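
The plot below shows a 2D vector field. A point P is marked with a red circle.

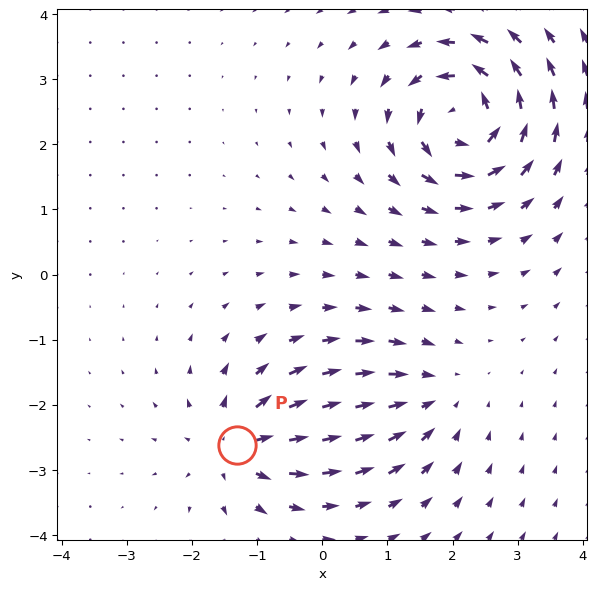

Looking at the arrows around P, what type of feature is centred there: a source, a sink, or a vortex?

source

At P (-1.3, -2.6) the arrows spread outward. Divergence about +4, curl ≈0 — positive divergence with near-zero curl is a source.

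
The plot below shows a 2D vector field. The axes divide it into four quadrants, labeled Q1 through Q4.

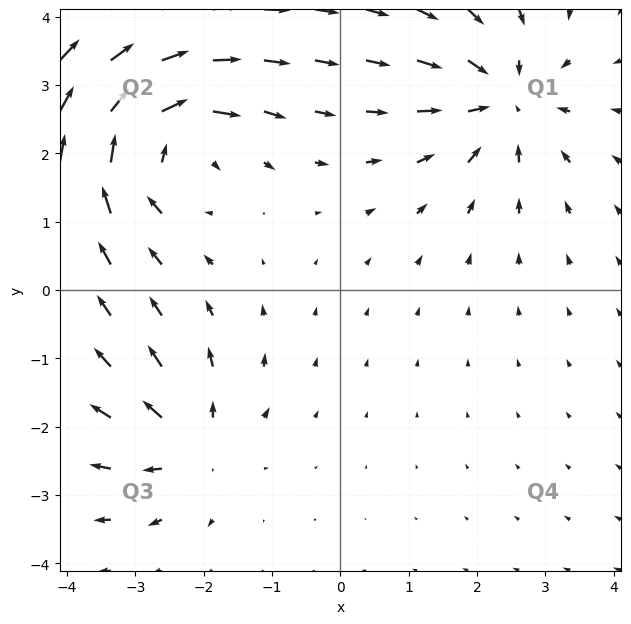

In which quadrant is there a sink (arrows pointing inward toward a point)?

The sink sits at approximately (2.4, 2.8), which lies in quadrant Q1. The divergence there is about -4, negative as expected for a sink.

Q1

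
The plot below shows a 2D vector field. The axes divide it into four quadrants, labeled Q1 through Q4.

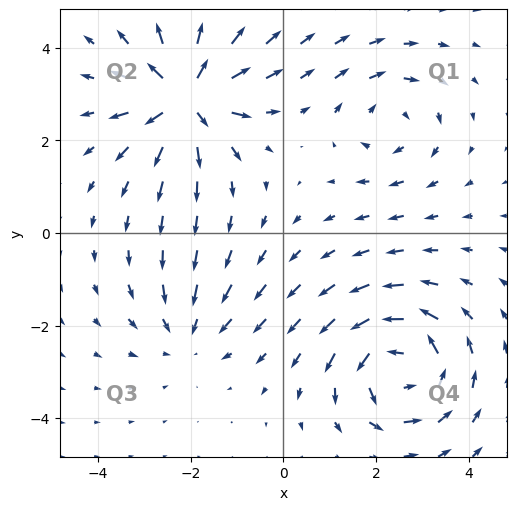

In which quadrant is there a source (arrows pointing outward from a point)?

The source sits at approximately (-2.1, 2.9), which lies in quadrant Q2. The divergence there is about +7, positive as expected for a source.

Q2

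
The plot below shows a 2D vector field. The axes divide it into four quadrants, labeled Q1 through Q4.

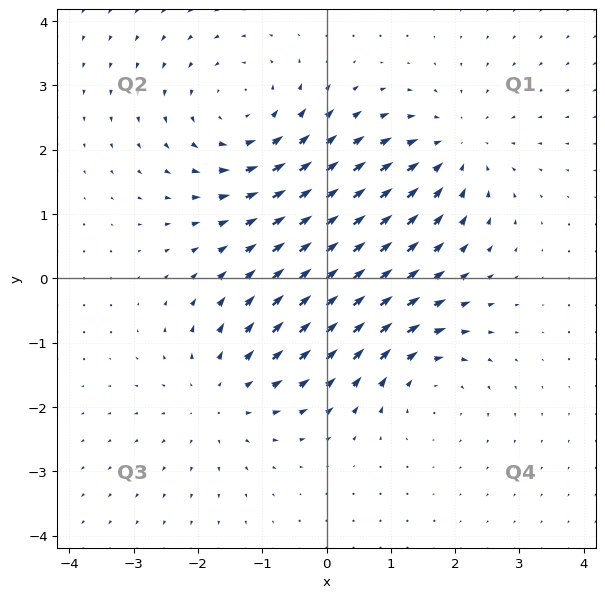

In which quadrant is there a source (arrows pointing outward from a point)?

Q3

The source sits at approximately (-1.6, -1.8), which lies in quadrant Q3. The divergence there is about +3, positive as expected for a source.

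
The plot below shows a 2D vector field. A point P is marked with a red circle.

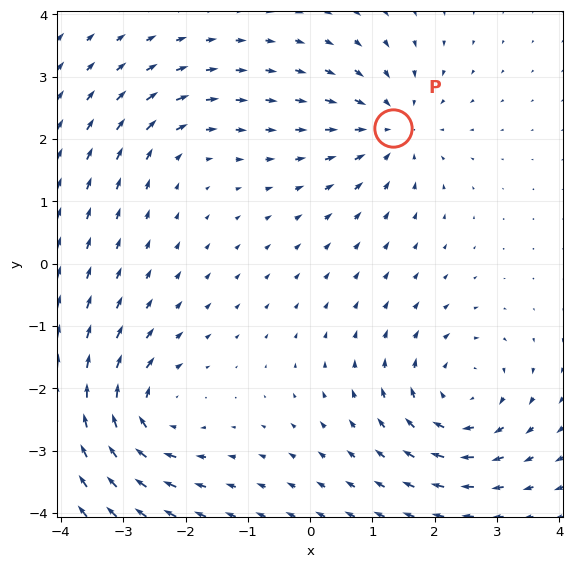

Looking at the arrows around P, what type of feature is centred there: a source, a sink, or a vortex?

sink

At P (1.3, 2.2) the arrows converge inward. Divergence about -5, curl ≈0 — negative divergence with near-zero curl is a sink.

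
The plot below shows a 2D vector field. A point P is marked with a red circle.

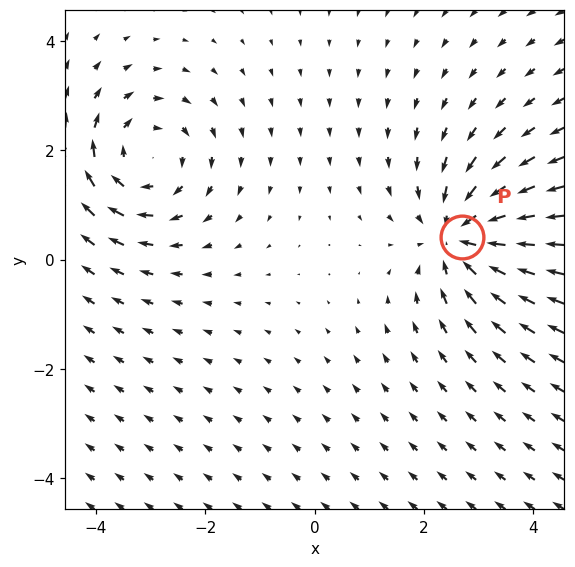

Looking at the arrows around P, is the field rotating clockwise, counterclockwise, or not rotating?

Near P at (2.7, 0.4) the arrows show no circulation. The curl there is ≈0.

not rotating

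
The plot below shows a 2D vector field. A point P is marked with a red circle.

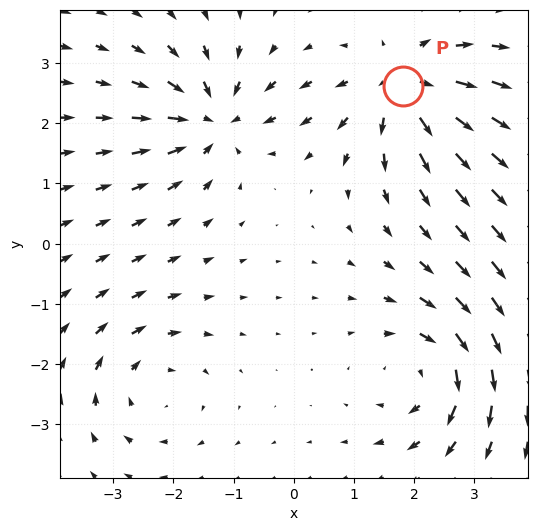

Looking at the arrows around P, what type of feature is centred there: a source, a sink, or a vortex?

At P (1.8, 2.6) the arrows spread outward. Divergence about +4, curl ≈0 — positive divergence with near-zero curl is a source.

source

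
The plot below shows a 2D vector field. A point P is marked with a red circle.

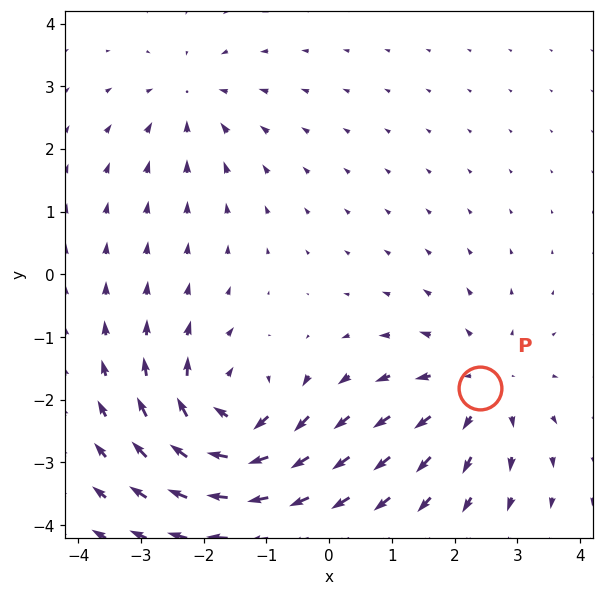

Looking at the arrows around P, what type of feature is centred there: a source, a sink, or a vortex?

source

At P (2.4, -1.8) the arrows spread outward. Divergence about +3, curl ≈0 — positive divergence with near-zero curl is a source.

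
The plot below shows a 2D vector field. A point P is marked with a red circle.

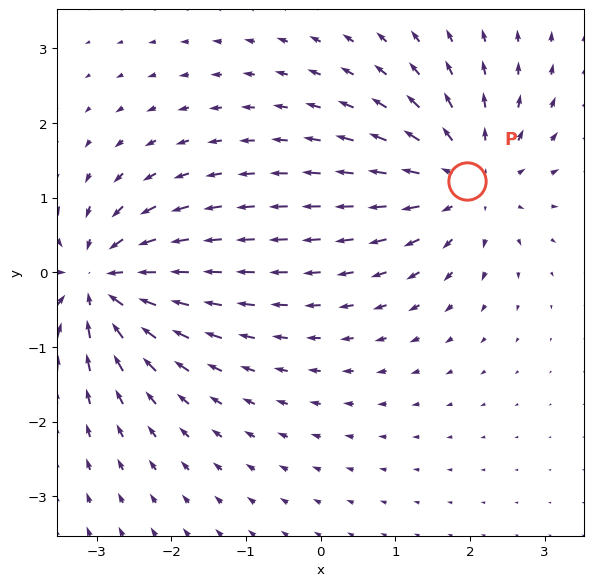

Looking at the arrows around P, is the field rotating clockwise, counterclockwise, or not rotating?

not rotating

Near P at (2.0, 1.2) the arrows show no circulation. The curl there is ≈0.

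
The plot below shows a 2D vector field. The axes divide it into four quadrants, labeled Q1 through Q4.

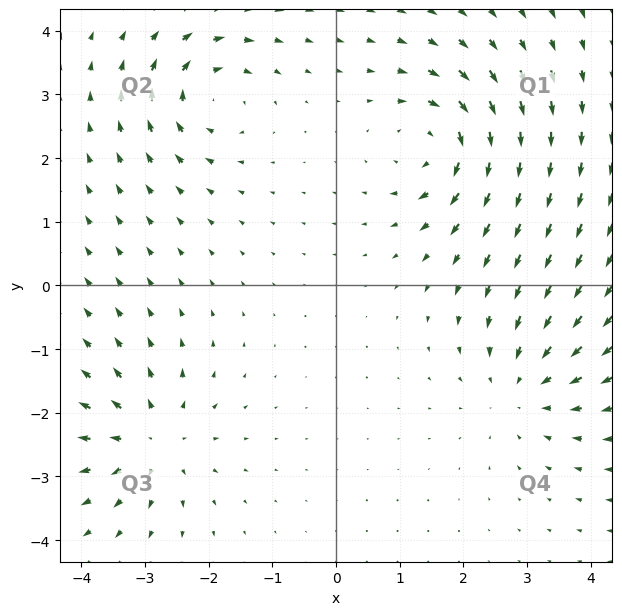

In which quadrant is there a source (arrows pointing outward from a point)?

The source sits at approximately (-2.9, -2.4), which lies in quadrant Q3. The divergence there is about +4, positive as expected for a source.

Q3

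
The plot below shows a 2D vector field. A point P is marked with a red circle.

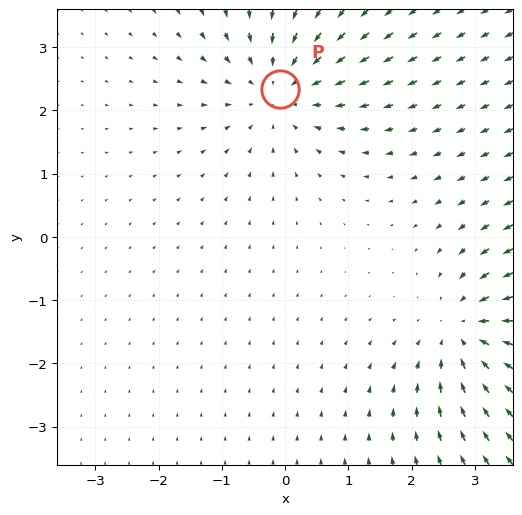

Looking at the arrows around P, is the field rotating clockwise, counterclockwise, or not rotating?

Near P at (-0.1, 2.3) the arrows show no circulation. The curl there is ≈0.

not rotating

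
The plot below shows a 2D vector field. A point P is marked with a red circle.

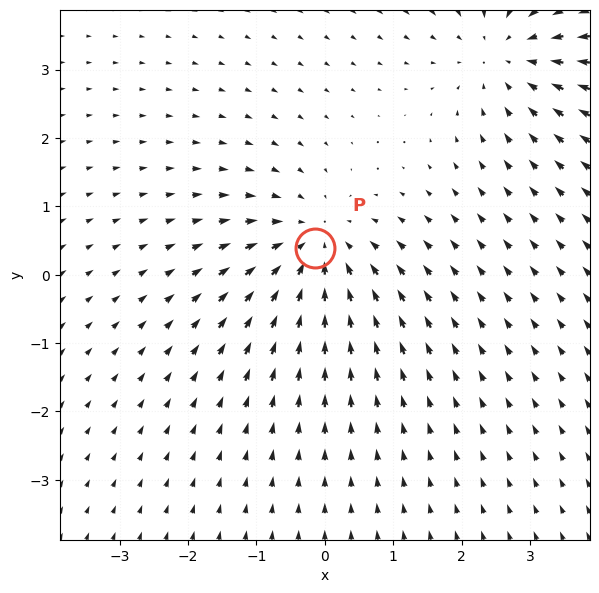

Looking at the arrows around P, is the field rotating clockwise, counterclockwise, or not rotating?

not rotating

Near P at (-0.1, 0.4) the arrows show no circulation. The curl there is ≈0.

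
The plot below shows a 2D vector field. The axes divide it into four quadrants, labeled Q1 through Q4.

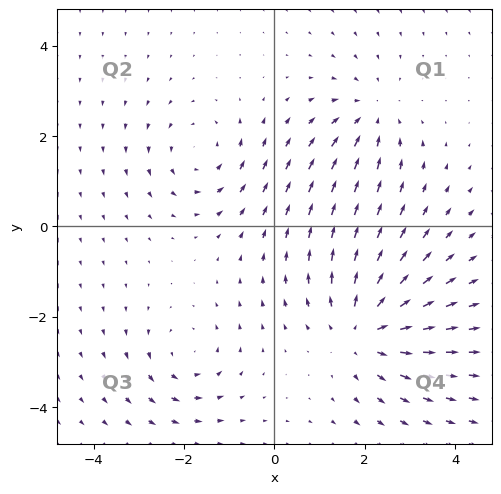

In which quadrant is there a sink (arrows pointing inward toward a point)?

Q1

The sink sits at approximately (2.1, 2.5), which lies in quadrant Q1. The divergence there is about -3, negative as expected for a sink.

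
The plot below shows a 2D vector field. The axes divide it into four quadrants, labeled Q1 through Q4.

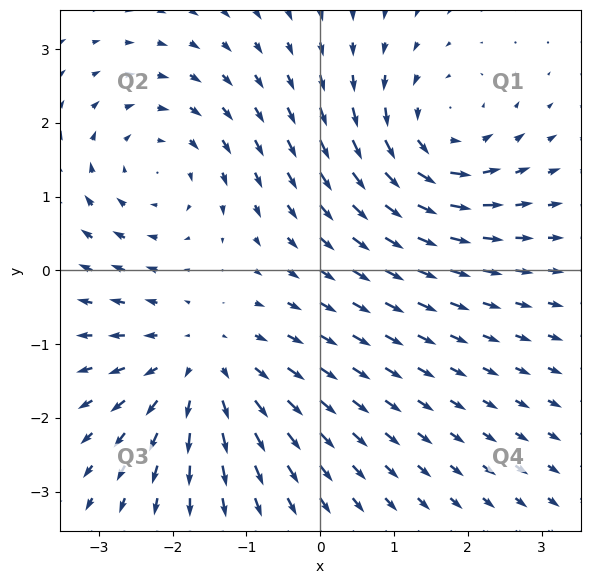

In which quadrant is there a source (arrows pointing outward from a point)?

Q3

The source sits at approximately (-1.6, -1.3), which lies in quadrant Q3. The divergence there is about +3, positive as expected for a source.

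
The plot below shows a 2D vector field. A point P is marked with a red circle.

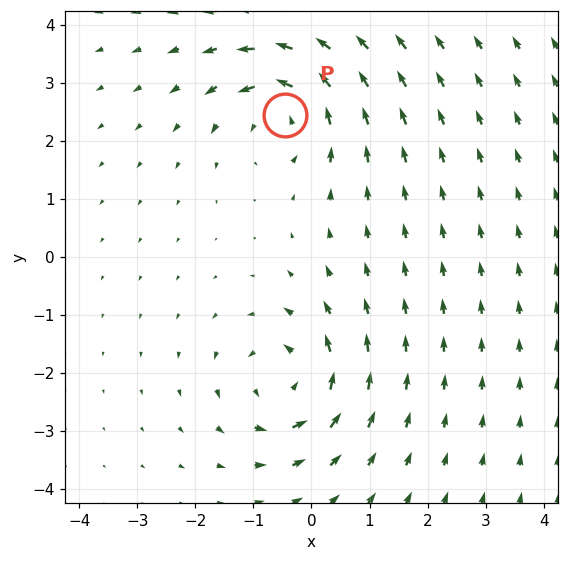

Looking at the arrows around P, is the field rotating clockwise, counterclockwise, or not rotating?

counterclockwise

Near P at (-0.5, 2.5) the arrows circulate counterclockwise. The curl (z-component) there is about +6; positive curl means counterclockwise rotation.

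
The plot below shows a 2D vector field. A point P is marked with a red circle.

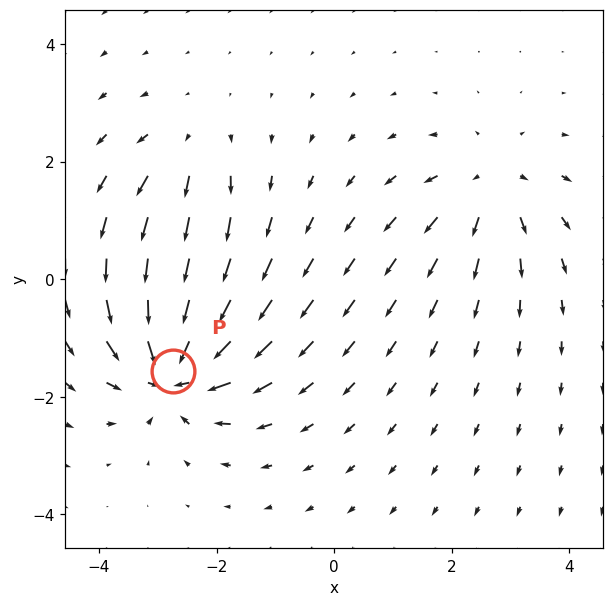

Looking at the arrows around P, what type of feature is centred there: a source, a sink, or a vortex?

sink

At P (-2.7, -1.6) the arrows converge inward. Divergence about -7, curl ≈0 — negative divergence with near-zero curl is a sink.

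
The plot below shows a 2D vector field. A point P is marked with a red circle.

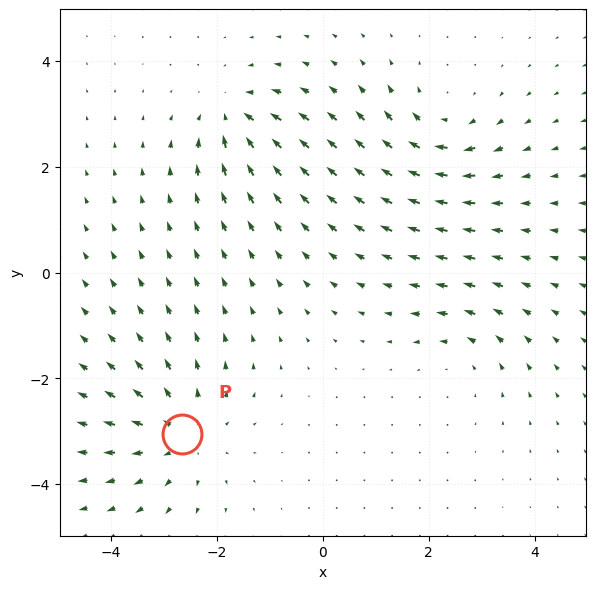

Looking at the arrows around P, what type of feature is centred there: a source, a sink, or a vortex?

At P (-2.7, -3.0) the arrows spread outward. Divergence about +4, curl ≈0 — positive divergence with near-zero curl is a source.

source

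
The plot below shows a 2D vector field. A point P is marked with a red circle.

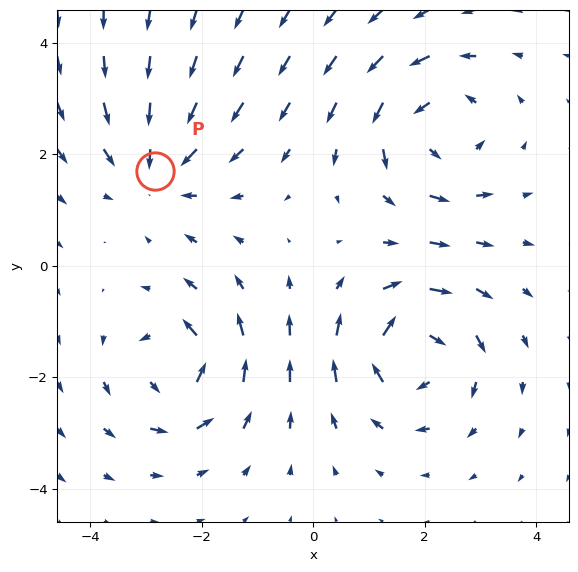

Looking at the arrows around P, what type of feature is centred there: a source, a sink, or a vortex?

sink

At P (-2.8, 1.7) the arrows converge inward. Divergence about -3, curl ≈0 — negative divergence with near-zero curl is a sink.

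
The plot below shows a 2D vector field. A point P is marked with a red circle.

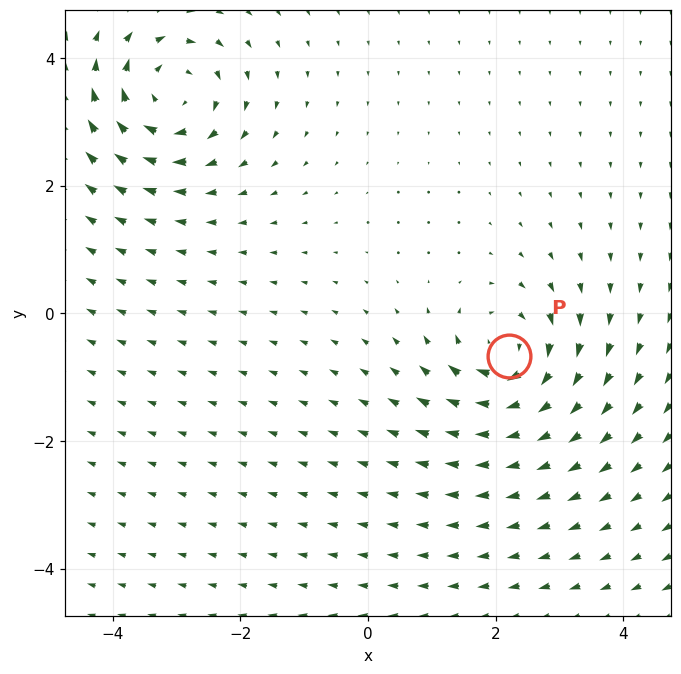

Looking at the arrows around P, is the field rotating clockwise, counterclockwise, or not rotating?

clockwise

Near P at (2.2, -0.7) the arrows circulate clockwise. The curl (z-component) there is about -6; negative curl means clockwise rotation.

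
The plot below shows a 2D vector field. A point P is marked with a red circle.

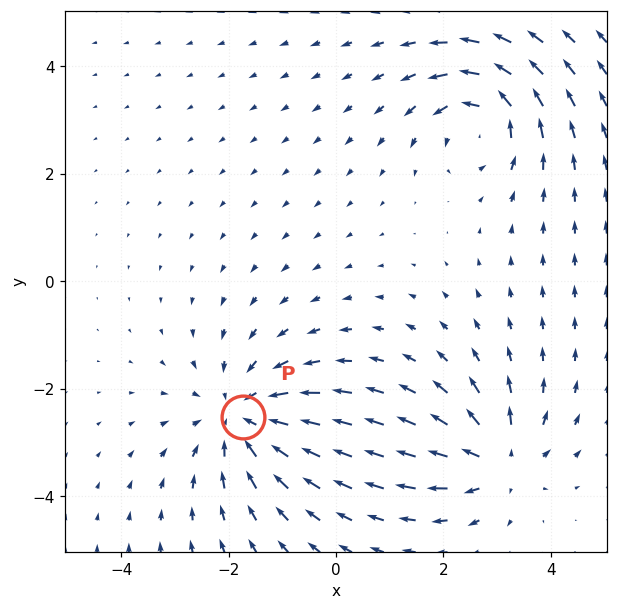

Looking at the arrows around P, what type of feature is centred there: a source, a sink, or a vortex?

sink

At P (-1.7, -2.5) the arrows converge inward. Divergence about -4, curl ≈0 — negative divergence with near-zero curl is a sink.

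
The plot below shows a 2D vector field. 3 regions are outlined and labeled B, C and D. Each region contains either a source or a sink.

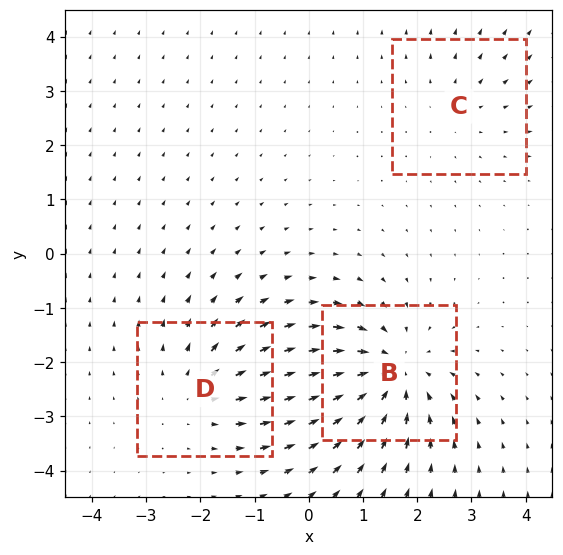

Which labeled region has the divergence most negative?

B

Divergence at each region's feature centre — B: about -5, C: about +2, D: about +3. Region B is most negative.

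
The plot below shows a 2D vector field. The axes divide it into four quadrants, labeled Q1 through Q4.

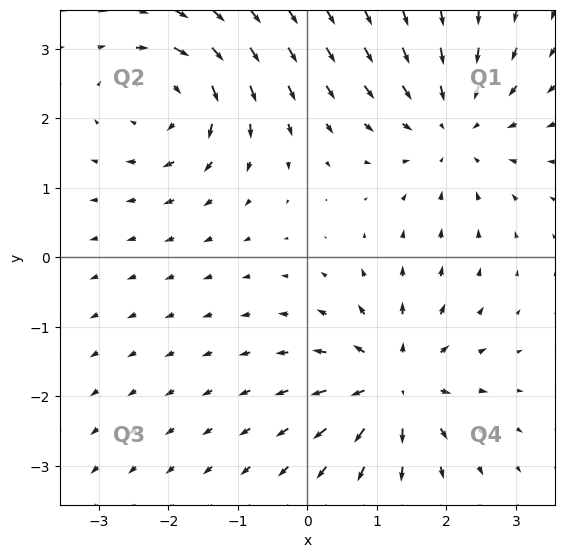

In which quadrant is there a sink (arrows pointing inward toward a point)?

Q1

The sink sits at approximately (2.1, 1.9), which lies in quadrant Q1. The divergence there is about -3, negative as expected for a sink.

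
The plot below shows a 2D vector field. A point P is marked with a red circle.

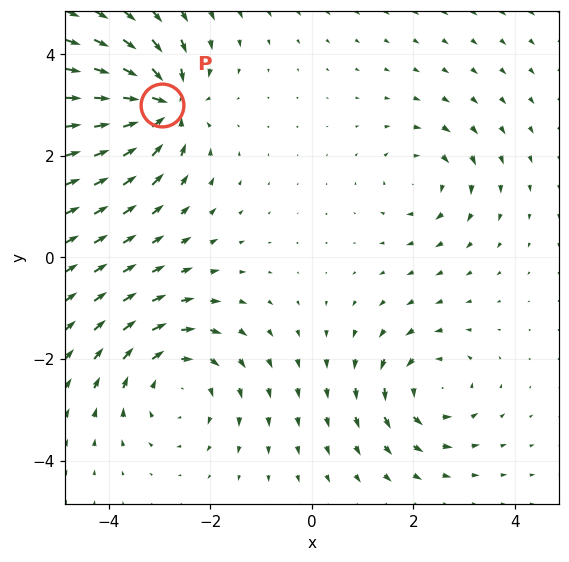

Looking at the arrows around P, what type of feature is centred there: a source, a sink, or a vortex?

At P (-3.0, 3.0) the arrows converge inward. Divergence about -7, curl ≈0 — negative divergence with near-zero curl is a sink.

sink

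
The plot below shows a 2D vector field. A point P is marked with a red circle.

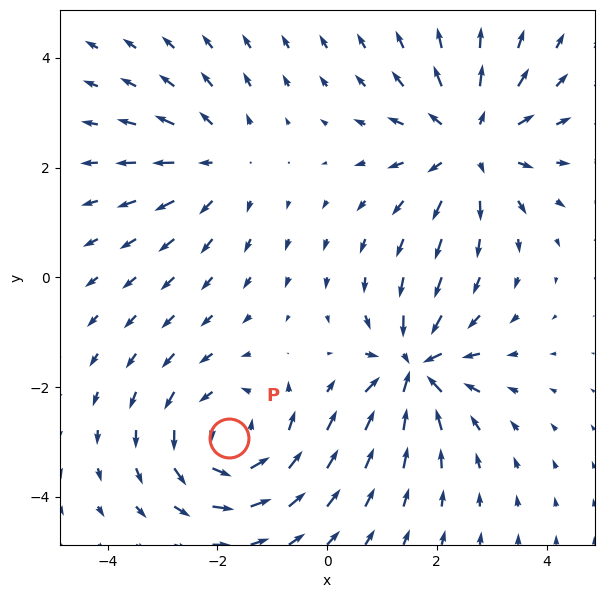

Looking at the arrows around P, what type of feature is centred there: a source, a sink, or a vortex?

At P (-1.8, -2.9) the arrows circulate counterclockwise. Divergence ≈0, curl about +4 — near-zero divergence with nonzero curl is a vortex.

vortex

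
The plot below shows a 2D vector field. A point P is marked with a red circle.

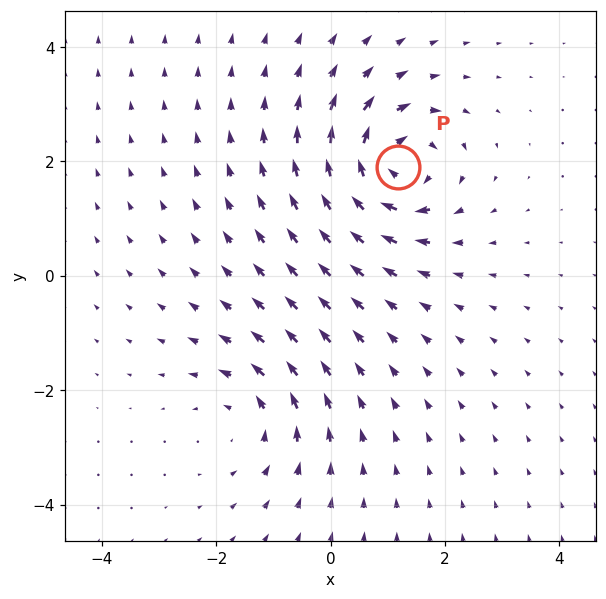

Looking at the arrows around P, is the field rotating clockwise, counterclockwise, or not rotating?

Near P at (1.2, 1.9) the arrows circulate clockwise. The curl (z-component) there is about -6; negative curl means clockwise rotation.

clockwise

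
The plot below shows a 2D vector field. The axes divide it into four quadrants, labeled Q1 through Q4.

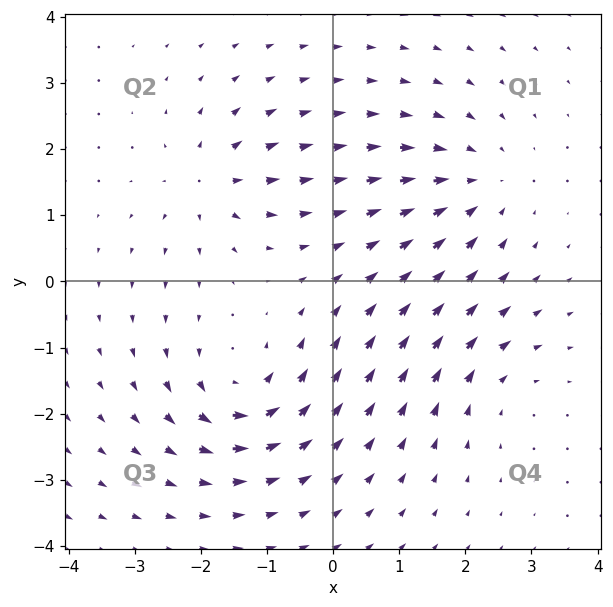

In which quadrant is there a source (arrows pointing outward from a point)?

Q2

The source sits at approximately (-1.9, 1.5), which lies in quadrant Q2. The divergence there is about +5, positive as expected for a source.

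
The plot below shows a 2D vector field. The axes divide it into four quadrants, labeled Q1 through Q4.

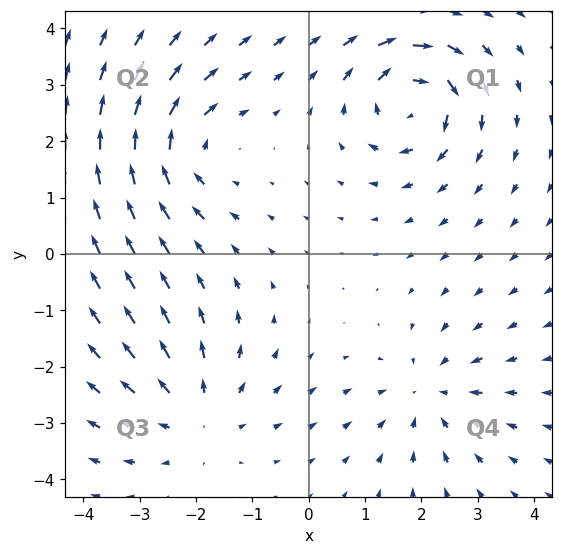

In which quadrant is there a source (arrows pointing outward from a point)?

Q3

The source sits at approximately (-2.0, -2.9), which lies in quadrant Q3. The divergence there is about +3, positive as expected for a source.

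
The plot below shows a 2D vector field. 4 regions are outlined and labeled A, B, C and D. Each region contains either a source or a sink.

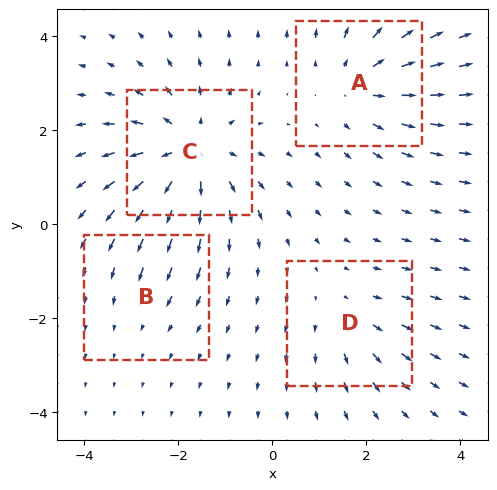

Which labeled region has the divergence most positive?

Divergence at each region's feature centre — A: about +4, B: about -2, C: about +6, D: about +3. Region C is most positive.

C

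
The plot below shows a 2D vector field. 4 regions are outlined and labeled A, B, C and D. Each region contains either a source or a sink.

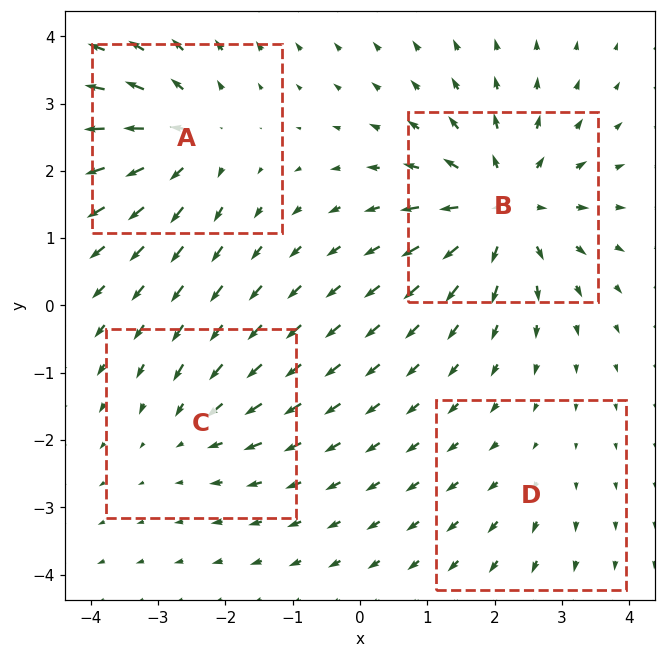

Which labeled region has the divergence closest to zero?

Divergence at each region's feature centre — A: about +6, B: about +8, C: about -4, D: about +2. Region D is closest to zero.

D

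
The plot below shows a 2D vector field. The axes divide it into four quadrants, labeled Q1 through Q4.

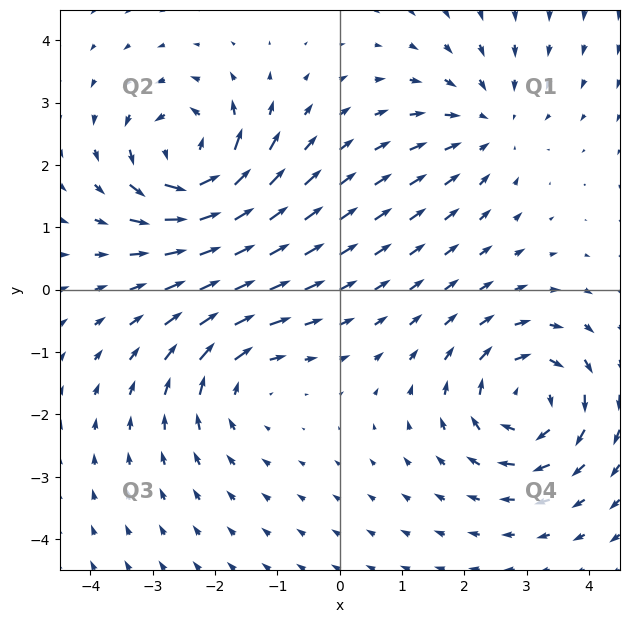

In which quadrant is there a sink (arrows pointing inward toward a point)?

The sink sits at approximately (2.4, 2.6), which lies in quadrant Q1. The divergence there is about -3, negative as expected for a sink.

Q1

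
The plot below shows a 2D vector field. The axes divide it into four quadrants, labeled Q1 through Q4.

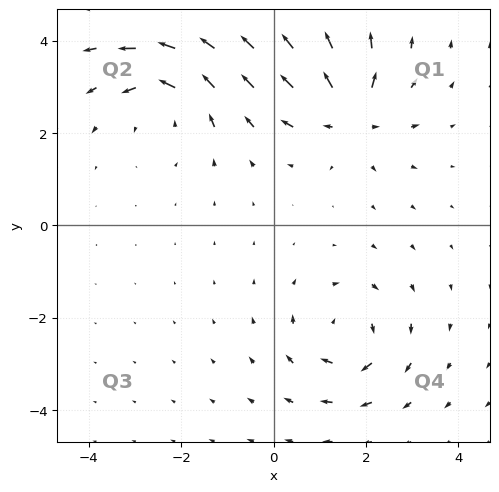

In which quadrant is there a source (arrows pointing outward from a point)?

Q1

The source sits at approximately (1.6, 2.4), which lies in quadrant Q1. The divergence there is about +5, positive as expected for a source.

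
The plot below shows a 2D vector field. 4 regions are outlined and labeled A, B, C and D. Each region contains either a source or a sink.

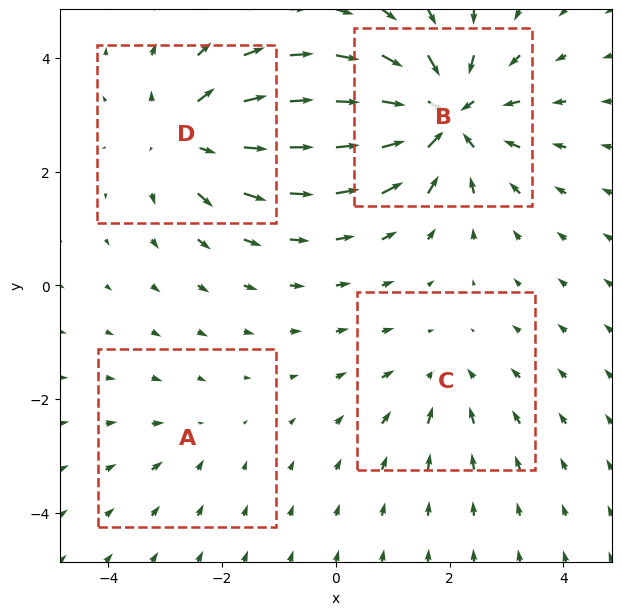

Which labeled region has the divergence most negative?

Divergence at each region's feature centre — A: about -2, B: about -7, C: about -3, D: about +5. Region B is most negative.

B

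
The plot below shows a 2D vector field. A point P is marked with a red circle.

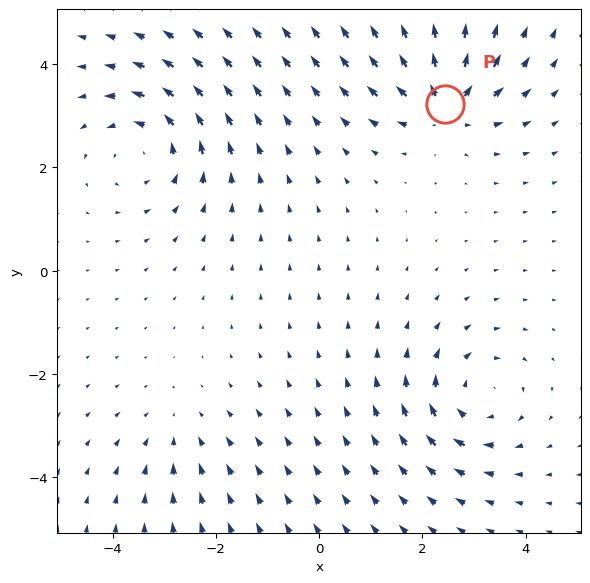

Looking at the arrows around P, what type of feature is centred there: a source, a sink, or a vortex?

source

At P (2.4, 3.2) the arrows spread outward. Divergence about +6, curl ≈0 — positive divergence with near-zero curl is a source.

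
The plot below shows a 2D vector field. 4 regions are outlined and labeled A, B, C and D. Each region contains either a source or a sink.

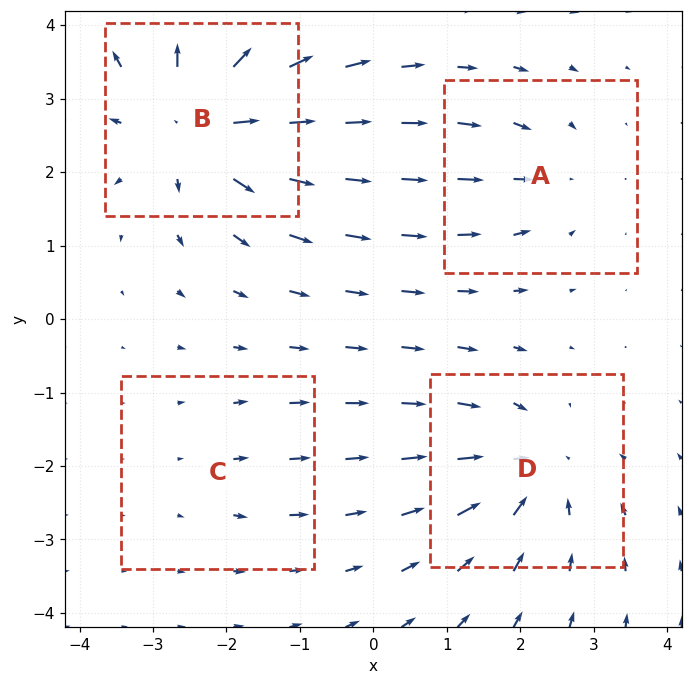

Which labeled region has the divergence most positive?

B

Divergence at each region's feature centre — A: about -3, B: about +7, C: about +2, D: about -5. Region B is most positive.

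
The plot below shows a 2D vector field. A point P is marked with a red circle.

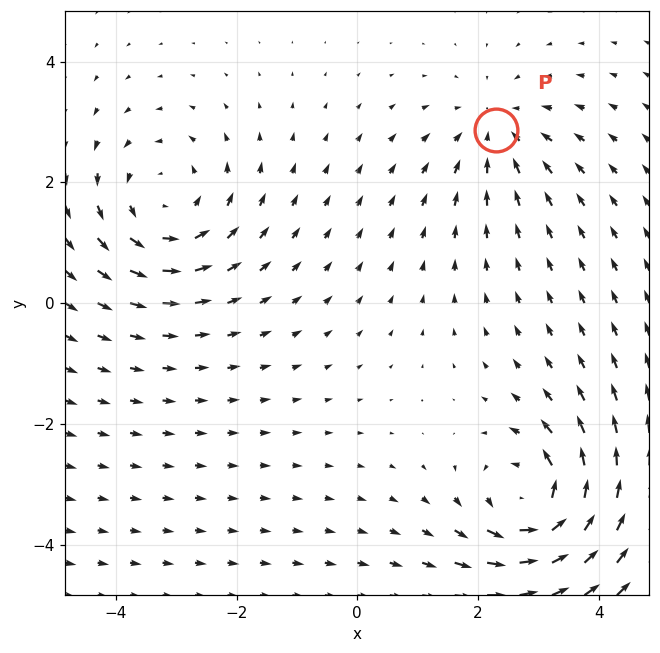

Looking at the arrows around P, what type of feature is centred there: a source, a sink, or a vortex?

sink

At P (2.3, 2.9) the arrows converge inward. Divergence about -3, curl ≈0 — negative divergence with near-zero curl is a sink.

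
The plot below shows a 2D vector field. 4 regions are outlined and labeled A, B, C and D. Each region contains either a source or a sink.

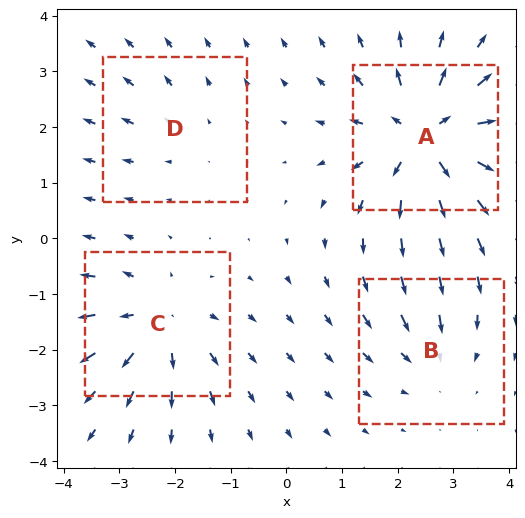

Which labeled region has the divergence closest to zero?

Divergence at each region's feature centre — A: about +8, B: about -3, C: about +5, D: about +2. Region D is closest to zero.

D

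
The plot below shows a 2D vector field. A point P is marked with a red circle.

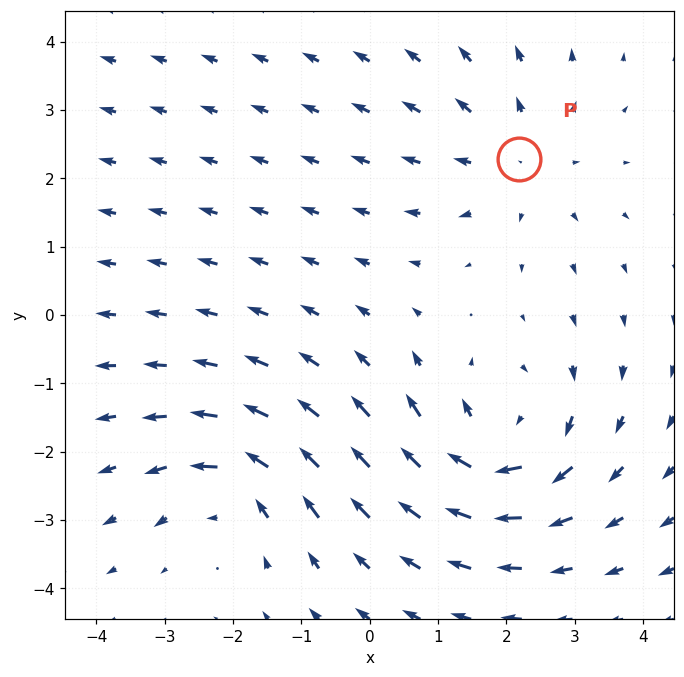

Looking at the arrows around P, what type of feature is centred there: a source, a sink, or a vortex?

source

At P (2.2, 2.3) the arrows spread outward. Divergence about +3, curl ≈0 — positive divergence with near-zero curl is a source.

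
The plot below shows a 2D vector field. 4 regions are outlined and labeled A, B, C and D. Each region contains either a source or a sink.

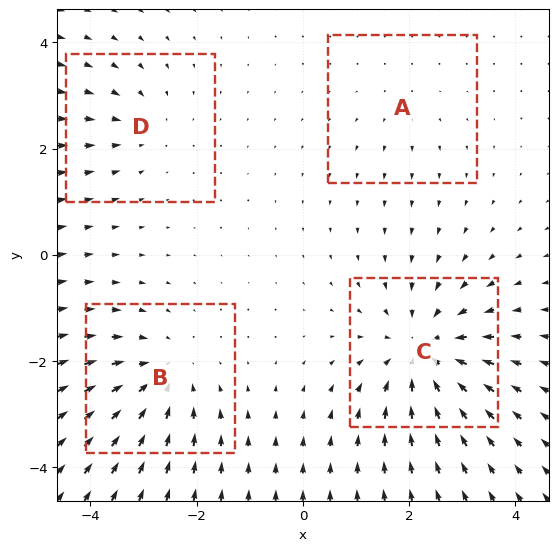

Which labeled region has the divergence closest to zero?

Divergence at each region's feature centre — A: about +2, B: about -4, C: about -6, D: about -3. Region A is closest to zero.

A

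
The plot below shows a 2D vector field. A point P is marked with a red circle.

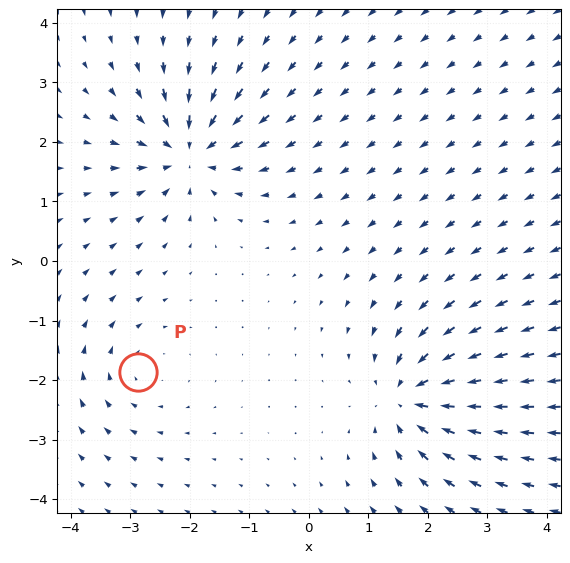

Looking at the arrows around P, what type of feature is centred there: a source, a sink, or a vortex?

vortex

At P (-2.9, -1.9) the arrows circulate clockwise. Divergence ≈0, curl about -3 — near-zero divergence with nonzero curl is a vortex.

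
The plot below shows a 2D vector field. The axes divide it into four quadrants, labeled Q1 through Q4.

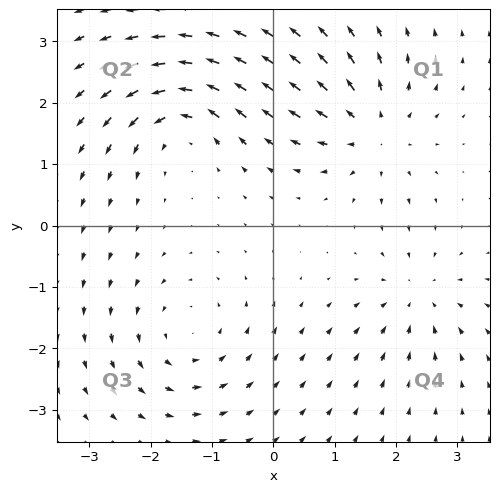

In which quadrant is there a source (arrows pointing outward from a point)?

The source sits at approximately (1.6, 1.5), which lies in quadrant Q1. The divergence there is about +5, positive as expected for a source.

Q1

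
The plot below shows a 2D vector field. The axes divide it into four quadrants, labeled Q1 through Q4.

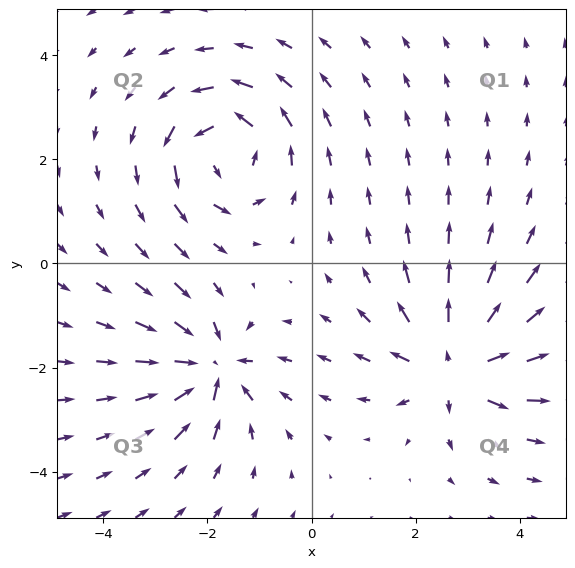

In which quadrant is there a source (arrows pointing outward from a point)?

Q4

The source sits at approximately (2.7, -1.9), which lies in quadrant Q4. The divergence there is about +5, positive as expected for a source.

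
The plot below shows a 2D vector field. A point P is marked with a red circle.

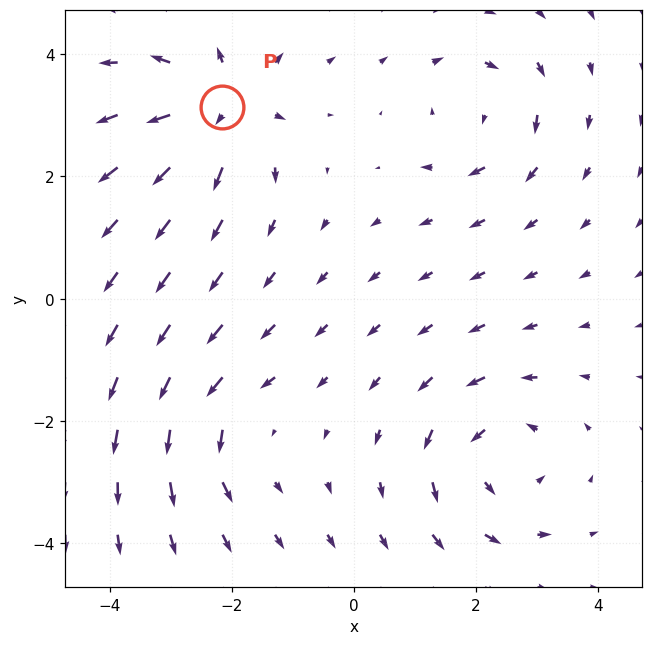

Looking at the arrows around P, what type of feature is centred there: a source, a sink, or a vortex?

At P (-2.2, 3.1) the arrows spread outward. Divergence about +5, curl ≈0 — positive divergence with near-zero curl is a source.

source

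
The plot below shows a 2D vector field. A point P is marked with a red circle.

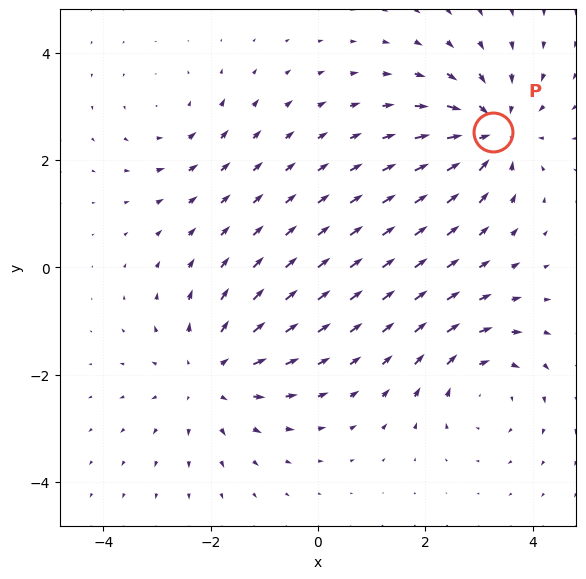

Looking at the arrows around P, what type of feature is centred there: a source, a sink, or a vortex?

sink

At P (3.3, 2.5) the arrows converge inward. Divergence about -5, curl ≈0 — negative divergence with near-zero curl is a sink.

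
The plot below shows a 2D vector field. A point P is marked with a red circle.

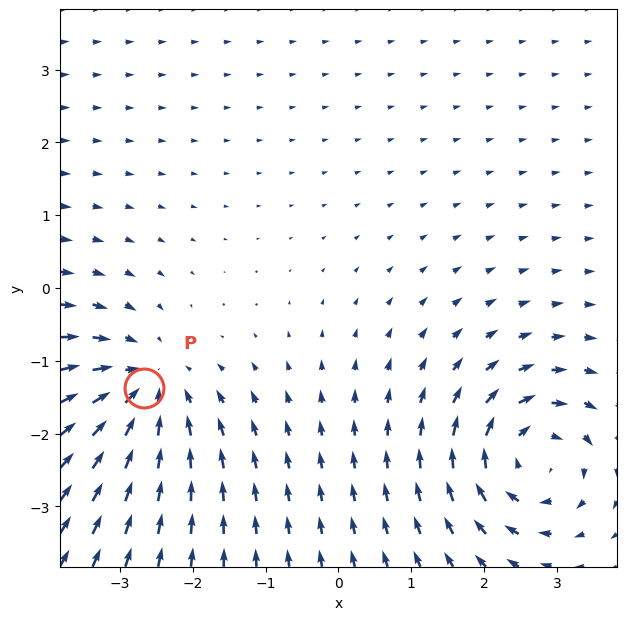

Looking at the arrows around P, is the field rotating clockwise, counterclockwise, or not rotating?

not rotating

Near P at (-2.7, -1.4) the arrows show no circulation. The curl there is ≈0.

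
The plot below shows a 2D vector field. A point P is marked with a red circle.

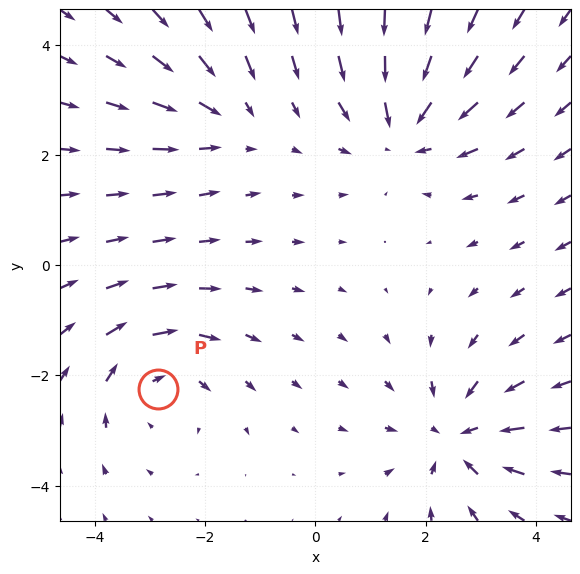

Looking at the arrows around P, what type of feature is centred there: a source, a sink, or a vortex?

At P (-2.9, -2.2) the arrows circulate clockwise. Divergence ≈0, curl about -3 — near-zero divergence with nonzero curl is a vortex.

vortex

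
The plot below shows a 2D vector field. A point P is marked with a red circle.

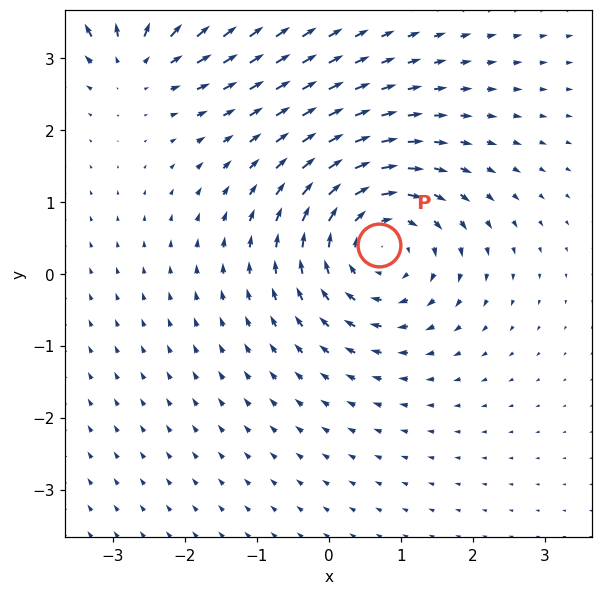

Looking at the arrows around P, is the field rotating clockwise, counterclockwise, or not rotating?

Near P at (0.7, 0.4) the arrows circulate clockwise. The curl (z-component) there is about -4; negative curl means clockwise rotation.

clockwise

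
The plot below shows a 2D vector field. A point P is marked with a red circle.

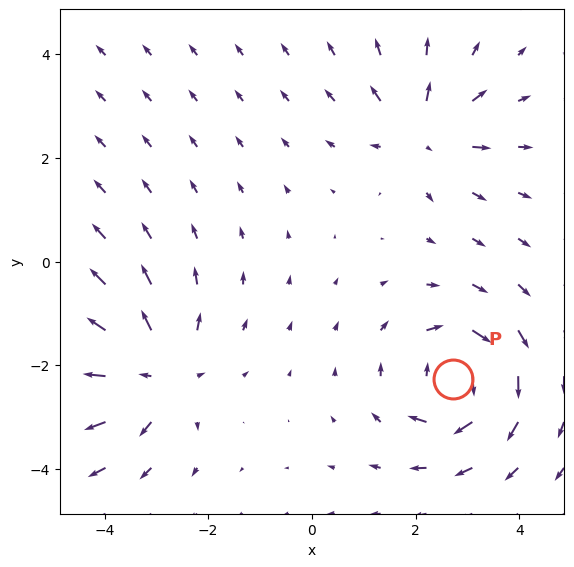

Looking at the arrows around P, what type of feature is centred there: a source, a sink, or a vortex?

vortex

At P (2.7, -2.3) the arrows circulate clockwise. Divergence ≈0, curl about -5 — near-zero divergence with nonzero curl is a vortex.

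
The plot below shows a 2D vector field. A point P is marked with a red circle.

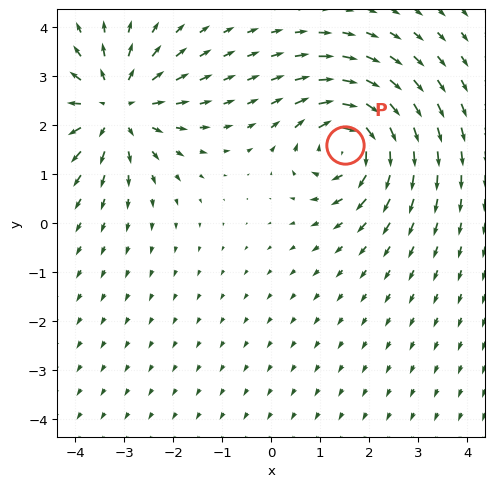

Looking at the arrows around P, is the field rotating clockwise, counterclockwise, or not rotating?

clockwise

Near P at (1.5, 1.6) the arrows circulate clockwise. The curl (z-component) there is about -5; negative curl means clockwise rotation.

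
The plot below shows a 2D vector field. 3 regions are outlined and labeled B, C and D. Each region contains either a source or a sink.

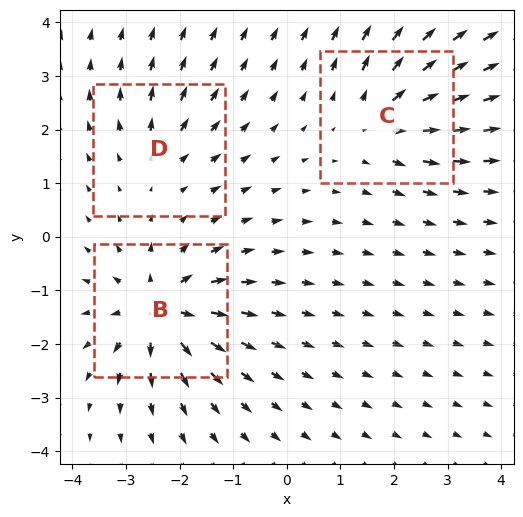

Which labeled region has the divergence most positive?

B

Divergence at each region's feature centre — B: about +6, C: about +4, D: about +3. Region B is most positive.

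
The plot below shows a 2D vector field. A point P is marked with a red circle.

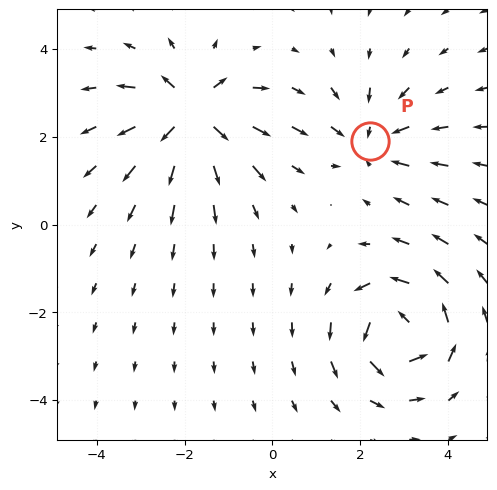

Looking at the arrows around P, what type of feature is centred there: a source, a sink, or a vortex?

At P (2.2, 1.9) the arrows converge inward. Divergence about -3, curl ≈0 — negative divergence with near-zero curl is a sink.

sink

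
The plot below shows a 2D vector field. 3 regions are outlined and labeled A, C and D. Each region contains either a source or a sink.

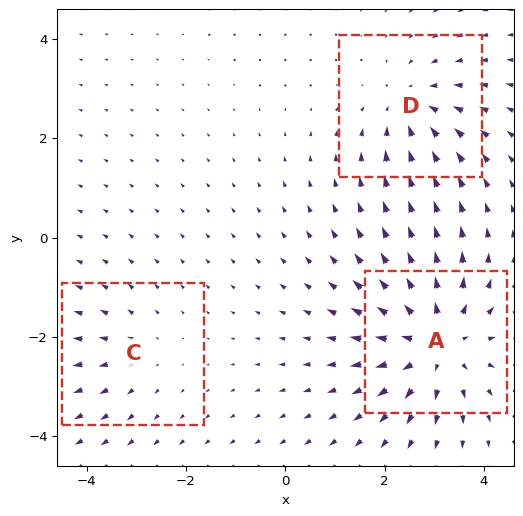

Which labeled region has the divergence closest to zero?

Divergence at each region's feature centre — A: about +4, C: about +2, D: about -3. Region C is closest to zero.

C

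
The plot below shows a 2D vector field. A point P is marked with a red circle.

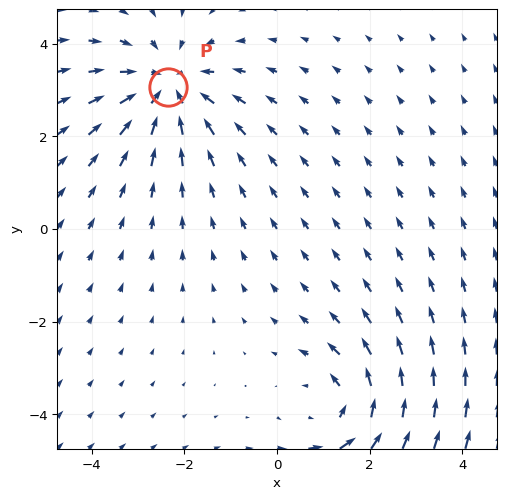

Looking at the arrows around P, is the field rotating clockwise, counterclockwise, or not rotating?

Near P at (-2.3, 3.1) the arrows show no circulation. The curl there is ≈0.

not rotating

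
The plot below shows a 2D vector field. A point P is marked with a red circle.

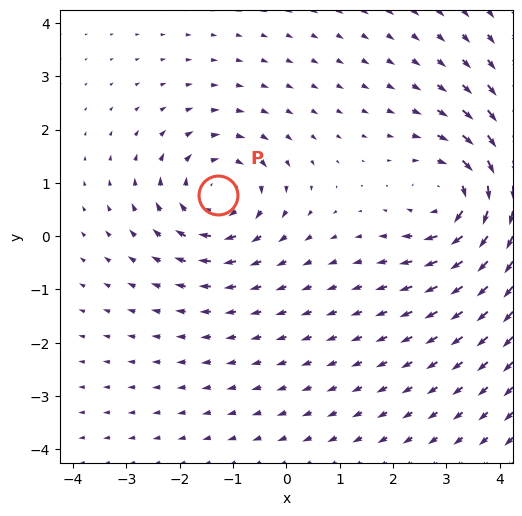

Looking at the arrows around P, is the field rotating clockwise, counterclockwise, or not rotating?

clockwise

Near P at (-1.3, 0.8) the arrows circulate clockwise. The curl (z-component) there is about -4; negative curl means clockwise rotation.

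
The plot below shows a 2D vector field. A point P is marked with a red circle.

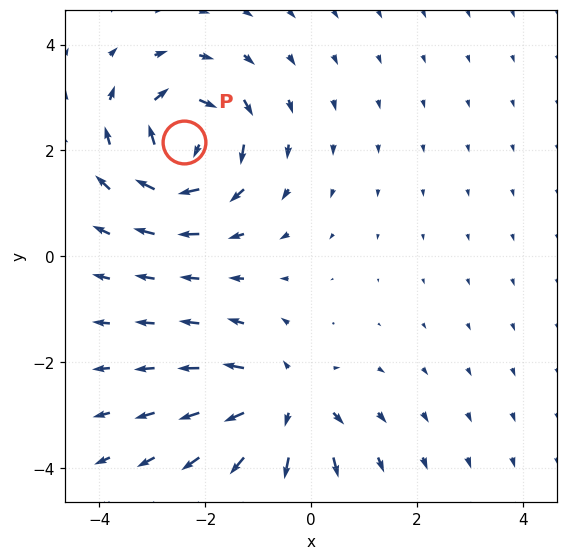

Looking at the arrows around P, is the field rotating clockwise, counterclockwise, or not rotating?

clockwise

Near P at (-2.4, 2.2) the arrows circulate clockwise. The curl (z-component) there is about -4; negative curl means clockwise rotation.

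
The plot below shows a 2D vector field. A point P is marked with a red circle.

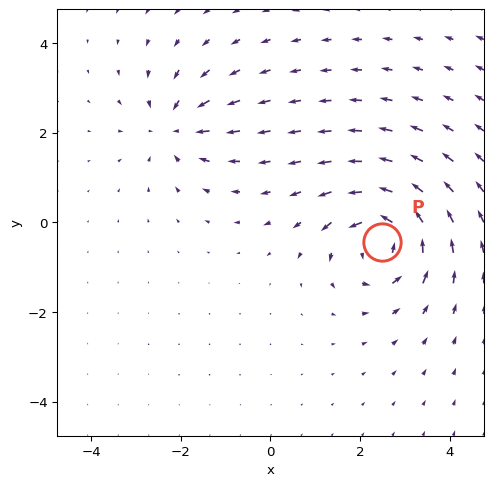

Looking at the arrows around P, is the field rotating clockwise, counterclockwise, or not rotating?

Near P at (2.5, -0.4) the arrows circulate counterclockwise. The curl (z-component) there is about +5; positive curl means counterclockwise rotation.

counterclockwise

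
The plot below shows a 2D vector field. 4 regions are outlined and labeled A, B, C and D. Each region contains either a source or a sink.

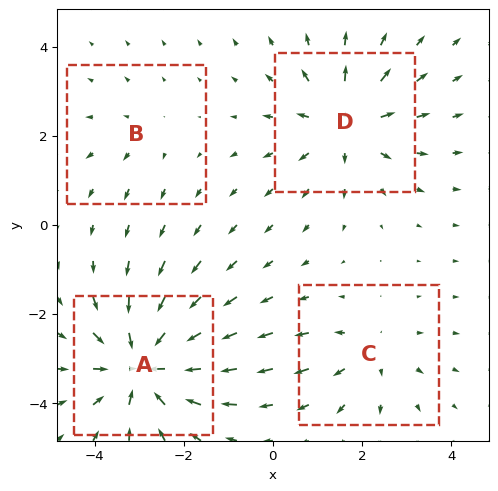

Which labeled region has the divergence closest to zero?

Divergence at each region's feature centre — A: about -6, B: about +2, C: about +3, D: about +5. Region B is closest to zero.

B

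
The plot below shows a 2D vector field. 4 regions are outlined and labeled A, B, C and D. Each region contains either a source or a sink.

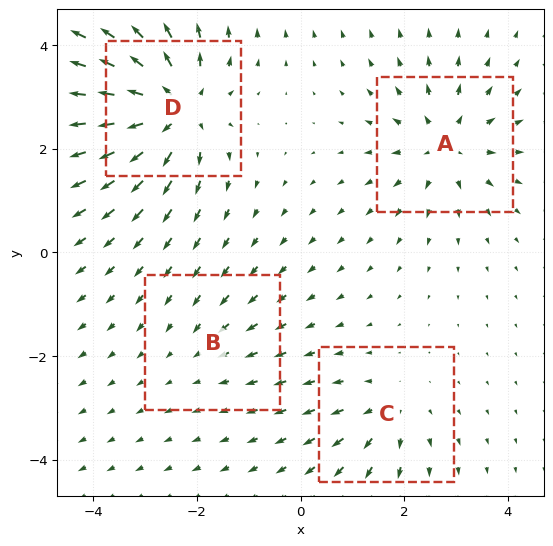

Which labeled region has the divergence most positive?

D

Divergence at each region's feature centre — A: about +6, B: about -2, C: about +4, D: about +8. Region D is most positive.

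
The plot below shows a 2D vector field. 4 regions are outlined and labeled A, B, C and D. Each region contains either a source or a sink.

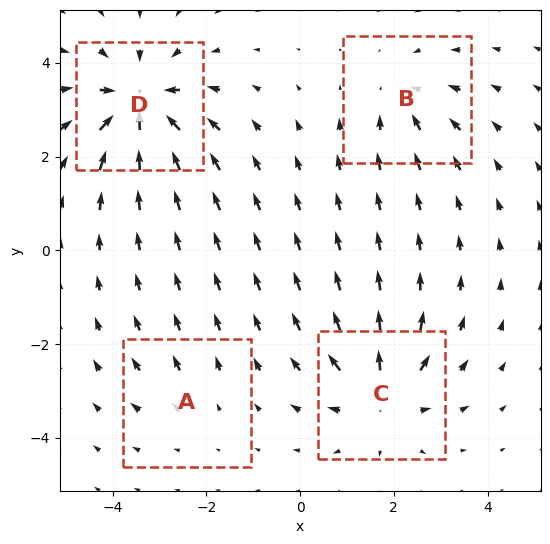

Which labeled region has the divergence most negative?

D

Divergence at each region's feature centre — A: about +2, B: about -3, C: about +5, D: about -7. Region D is most negative.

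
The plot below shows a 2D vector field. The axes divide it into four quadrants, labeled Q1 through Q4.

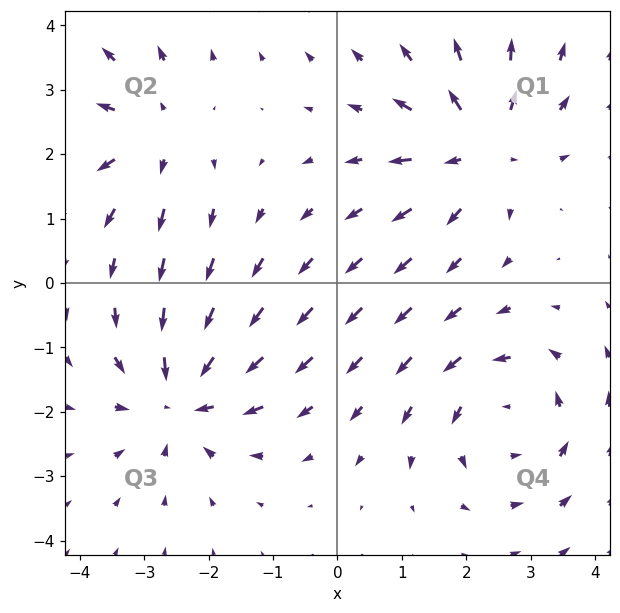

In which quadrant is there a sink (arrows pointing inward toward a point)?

Q3

The sink sits at approximately (-2.4, -1.8), which lies in quadrant Q3. The divergence there is about -6, negative as expected for a sink.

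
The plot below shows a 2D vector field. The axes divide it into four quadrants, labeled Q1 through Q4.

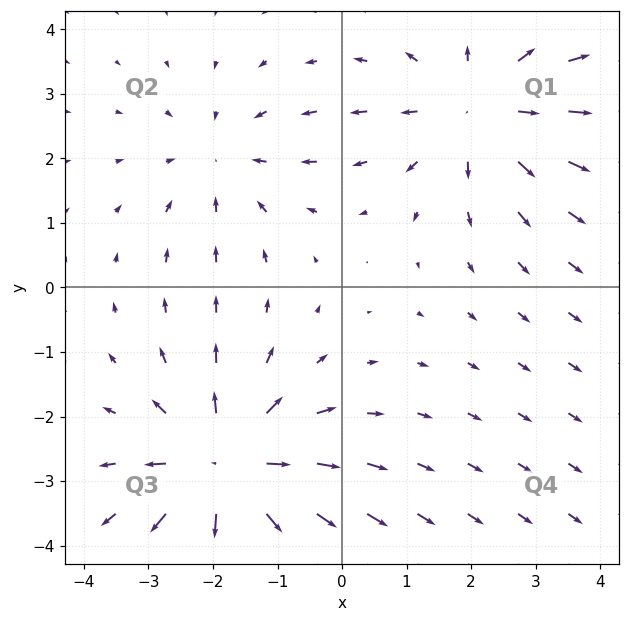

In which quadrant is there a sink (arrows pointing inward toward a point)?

Q2

The sink sits at approximately (-1.9, 2.0), which lies in quadrant Q2. The divergence there is about -2, negative as expected for a sink.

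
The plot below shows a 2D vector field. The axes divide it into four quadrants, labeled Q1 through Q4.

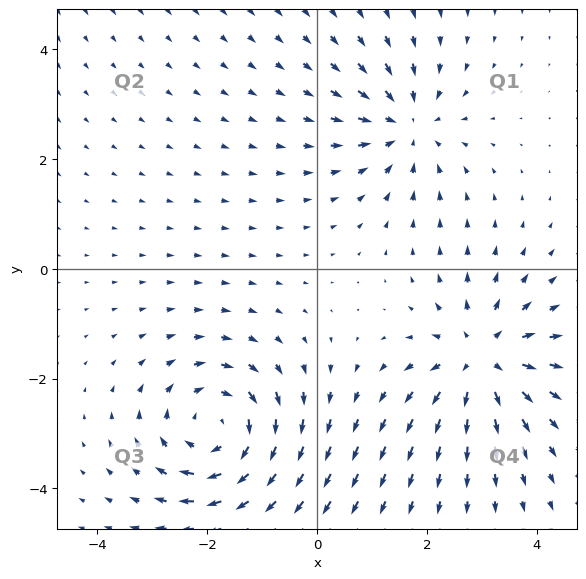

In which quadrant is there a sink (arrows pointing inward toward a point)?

The sink sits at approximately (1.6, 2.6), which lies in quadrant Q1. The divergence there is about -4, negative as expected for a sink.

Q1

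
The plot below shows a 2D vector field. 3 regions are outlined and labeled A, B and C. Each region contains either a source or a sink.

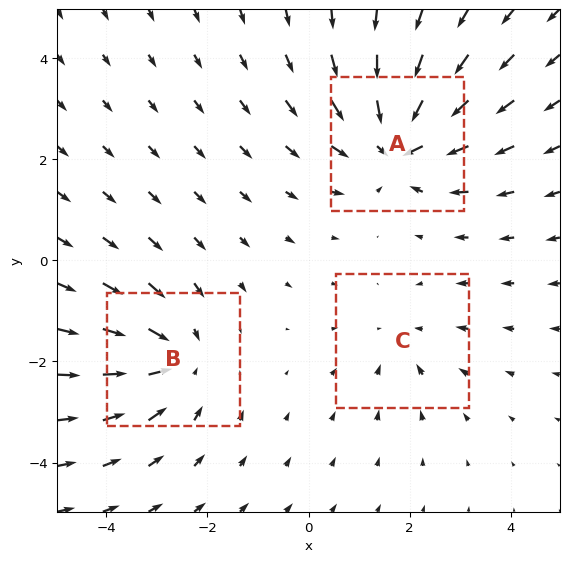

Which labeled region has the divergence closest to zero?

Divergence at each region's feature centre — A: about -4, B: about -3, C: about -2. Region C is closest to zero.

C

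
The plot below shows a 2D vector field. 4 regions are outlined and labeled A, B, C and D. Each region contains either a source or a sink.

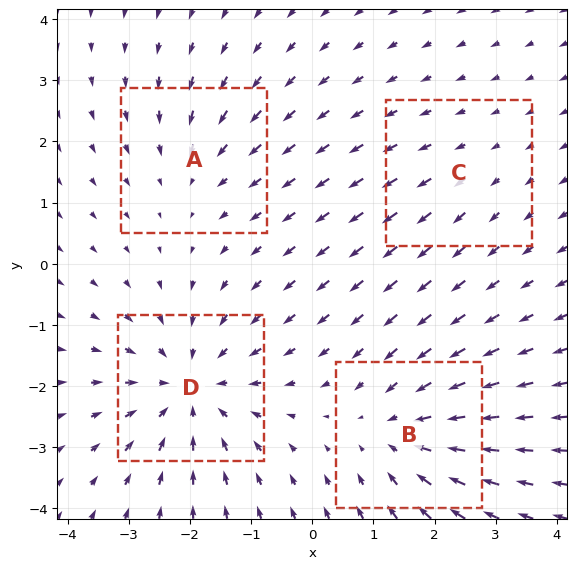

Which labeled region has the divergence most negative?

D

Divergence at each region's feature centre — A: about -3, B: about -4, C: about +2, D: about -6. Region D is most negative.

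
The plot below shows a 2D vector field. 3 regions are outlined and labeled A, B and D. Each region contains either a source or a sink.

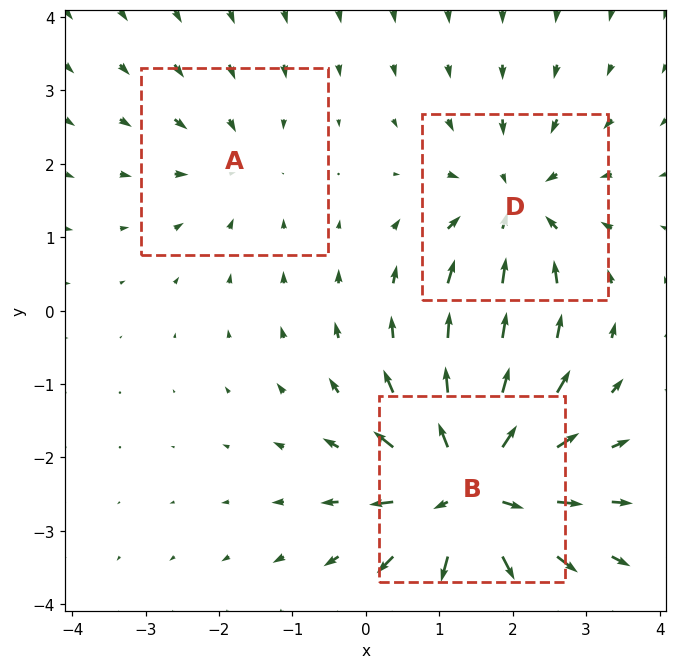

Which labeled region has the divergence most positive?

B

Divergence at each region's feature centre — A: about -2, B: about +5, D: about -3. Region B is most positive.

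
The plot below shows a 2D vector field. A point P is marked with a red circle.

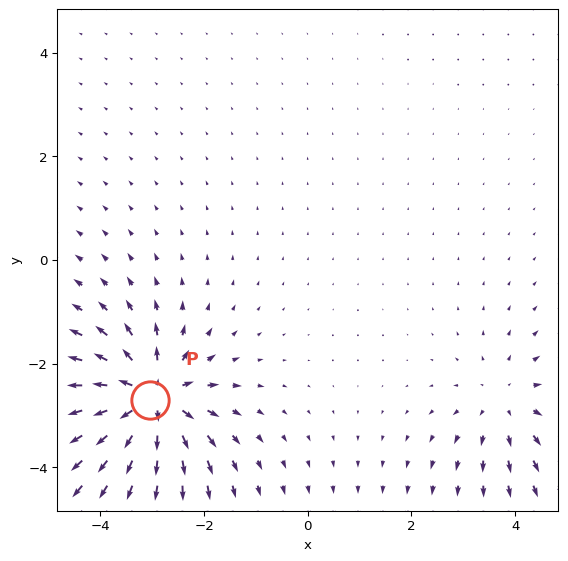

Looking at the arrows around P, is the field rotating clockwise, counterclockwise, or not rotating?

not rotating

Near P at (-3.0, -2.7) the arrows show no circulation. The curl there is ≈0.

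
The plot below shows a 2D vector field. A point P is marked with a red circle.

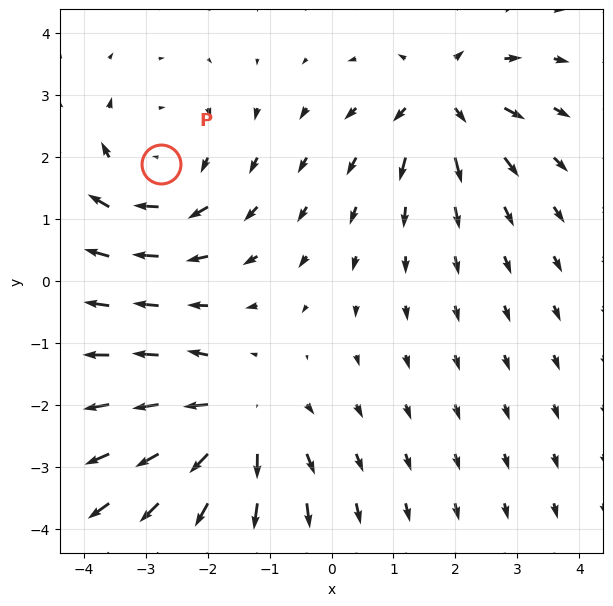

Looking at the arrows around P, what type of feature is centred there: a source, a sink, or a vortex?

At P (-2.7, 1.9) the arrows circulate clockwise. Divergence ≈0, curl about -3 — near-zero divergence with nonzero curl is a vortex.

vortex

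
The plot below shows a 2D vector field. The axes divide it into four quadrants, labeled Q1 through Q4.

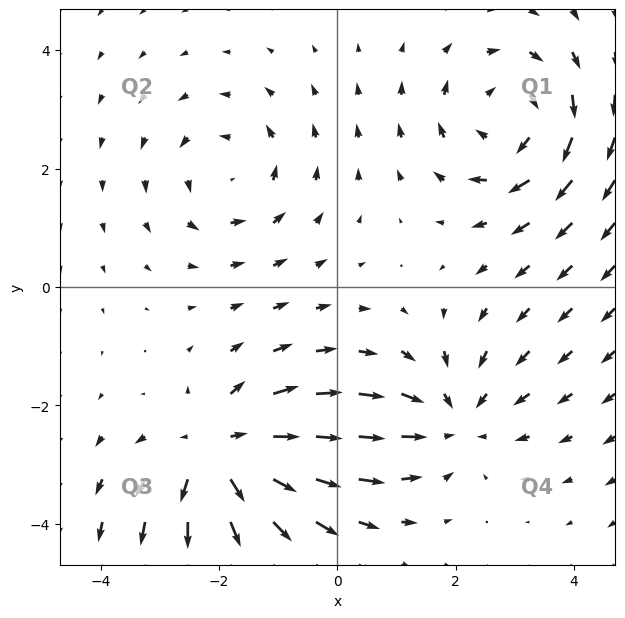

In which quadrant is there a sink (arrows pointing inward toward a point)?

Q4

The sink sits at approximately (2.0, -2.2), which lies in quadrant Q4. The divergence there is about -3, negative as expected for a sink.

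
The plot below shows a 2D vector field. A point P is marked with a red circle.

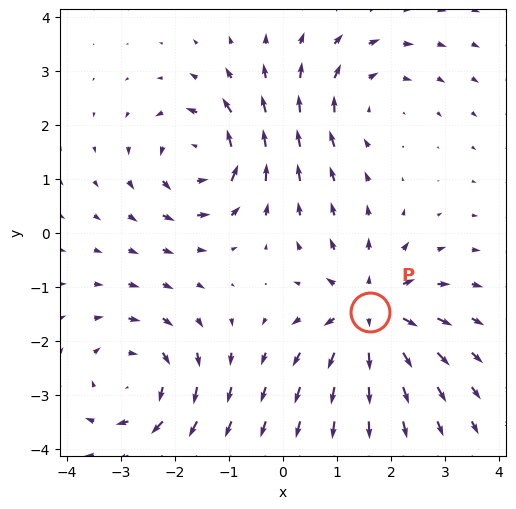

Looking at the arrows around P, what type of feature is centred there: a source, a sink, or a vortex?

source

At P (1.6, -1.5) the arrows spread outward. Divergence about +5, curl ≈0 — positive divergence with near-zero curl is a source.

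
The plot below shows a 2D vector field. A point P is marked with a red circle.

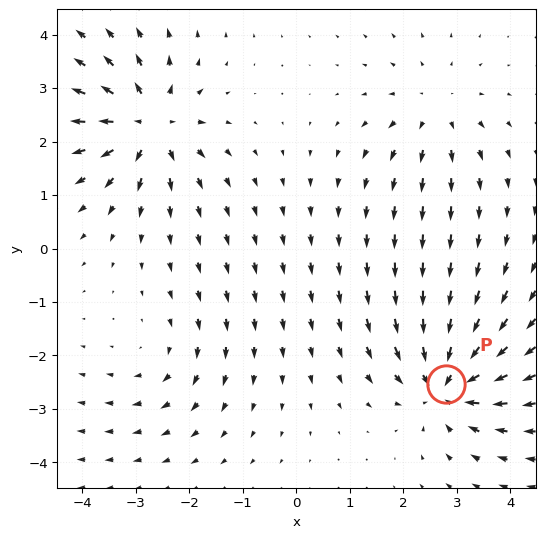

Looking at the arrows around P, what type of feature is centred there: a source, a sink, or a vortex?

sink

At P (2.8, -2.5) the arrows converge inward. Divergence about -6, curl ≈0 — negative divergence with near-zero curl is a sink.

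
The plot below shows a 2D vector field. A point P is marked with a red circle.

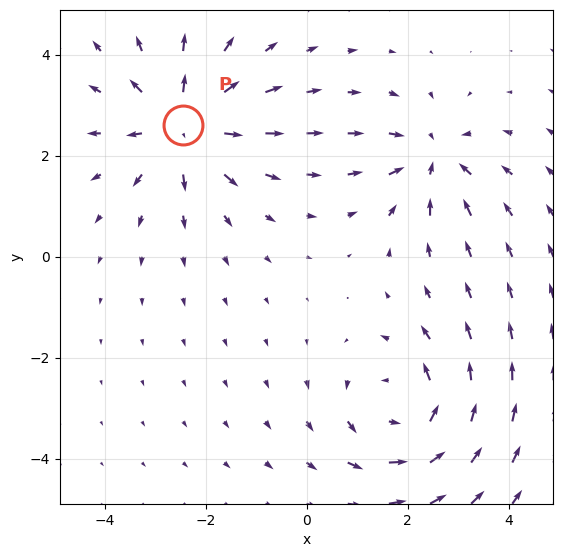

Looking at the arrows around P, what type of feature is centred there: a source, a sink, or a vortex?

At P (-2.4, 2.6) the arrows spread outward. Divergence about +5, curl ≈0 — positive divergence with near-zero curl is a source.

source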